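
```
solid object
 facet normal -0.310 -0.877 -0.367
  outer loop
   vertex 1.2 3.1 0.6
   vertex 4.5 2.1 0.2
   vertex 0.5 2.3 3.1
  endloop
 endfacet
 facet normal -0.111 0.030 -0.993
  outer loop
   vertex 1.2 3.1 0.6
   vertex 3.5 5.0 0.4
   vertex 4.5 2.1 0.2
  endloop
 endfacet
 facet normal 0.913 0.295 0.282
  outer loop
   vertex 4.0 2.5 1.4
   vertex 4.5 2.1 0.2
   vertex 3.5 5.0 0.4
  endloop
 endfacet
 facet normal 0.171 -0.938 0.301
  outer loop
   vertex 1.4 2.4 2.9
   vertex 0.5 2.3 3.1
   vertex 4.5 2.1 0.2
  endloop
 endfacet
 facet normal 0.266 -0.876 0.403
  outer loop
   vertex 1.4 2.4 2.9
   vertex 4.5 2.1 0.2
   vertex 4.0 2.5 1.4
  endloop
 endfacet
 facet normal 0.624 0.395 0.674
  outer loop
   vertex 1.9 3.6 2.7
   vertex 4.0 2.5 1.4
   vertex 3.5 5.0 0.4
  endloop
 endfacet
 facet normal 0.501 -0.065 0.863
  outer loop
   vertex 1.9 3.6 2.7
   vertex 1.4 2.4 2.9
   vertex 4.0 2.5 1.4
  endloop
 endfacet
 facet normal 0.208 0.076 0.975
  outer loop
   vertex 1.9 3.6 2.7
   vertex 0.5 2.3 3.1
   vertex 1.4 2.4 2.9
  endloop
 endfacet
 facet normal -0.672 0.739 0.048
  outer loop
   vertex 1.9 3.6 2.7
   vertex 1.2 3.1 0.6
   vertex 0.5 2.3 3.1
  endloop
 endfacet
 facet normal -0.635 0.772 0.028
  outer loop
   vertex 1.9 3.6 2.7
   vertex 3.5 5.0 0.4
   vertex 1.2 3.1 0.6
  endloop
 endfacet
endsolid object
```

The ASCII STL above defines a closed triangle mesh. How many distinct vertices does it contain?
7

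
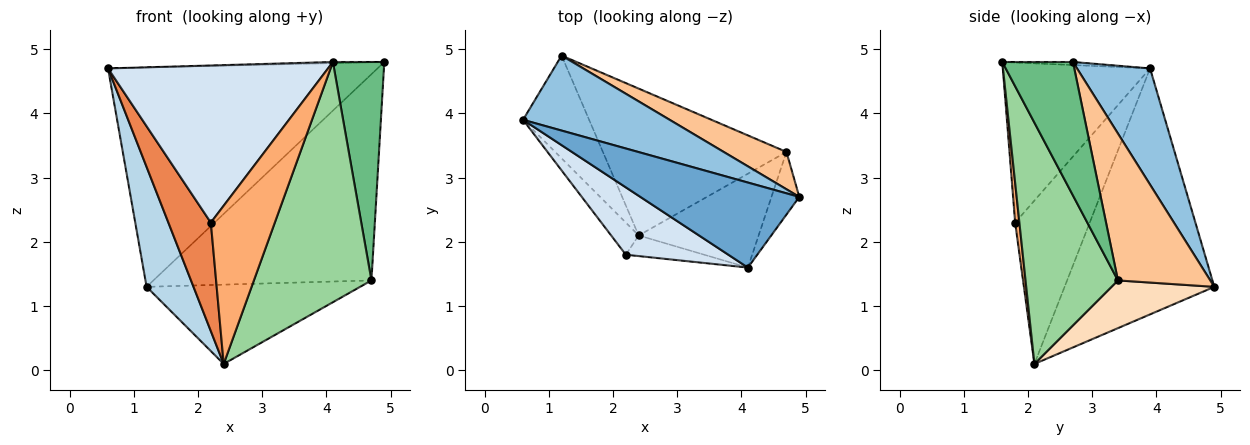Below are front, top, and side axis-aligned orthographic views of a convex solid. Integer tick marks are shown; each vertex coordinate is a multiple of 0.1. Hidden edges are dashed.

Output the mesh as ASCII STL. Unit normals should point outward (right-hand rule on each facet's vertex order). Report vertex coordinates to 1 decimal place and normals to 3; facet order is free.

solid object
 facet normal -0.019 0.014 1.000
  outer loop
   vertex 4.1 1.6 4.8
   vertex 4.9 2.7 4.8
   vertex 0.6 3.9 4.7
  endloop
 endfacet
 facet normal 0.248 0.917 0.313
  outer loop
   vertex 1.2 4.9 1.3
   vertex 0.6 3.9 4.7
   vertex 4.9 2.7 4.8
  endloop
 endfacet
 facet normal -0.924 -0.290 -0.248
  outer loop
   vertex 1.2 4.9 1.3
   vertex 2.4 2.1 0.1
   vertex 0.6 3.9 4.7
  endloop
 endfacet
 facet normal -0.524 -0.783 0.336
  outer loop
   vertex 2.2 1.8 2.3
   vertex 4.1 1.6 4.8
   vertex 0.6 3.9 4.7
  endloop
 endfacet
 facet normal -0.860 -0.490 -0.145
  outer loop
   vertex 2.2 1.8 2.3
   vertex 0.6 3.9 4.7
   vertex 2.4 2.1 0.1
  endloop
 endfacet
 facet normal 0.066 -0.989 -0.129
  outer loop
   vertex 2.2 1.8 2.3
   vertex 2.4 2.1 0.1
   vertex 4.1 1.6 4.8
  endloop
 endfacet
 facet normal 0.385 0.908 0.164
  outer loop
   vertex 4.7 3.4 1.4
   vertex 1.2 4.9 1.3
   vertex 4.9 2.7 4.8
  endloop
 endfacet
 facet normal 0.223 0.463 -0.858
  outer loop
   vertex 4.7 3.4 1.4
   vertex 2.4 2.1 0.1
   vertex 1.2 4.9 1.3
  endloop
 endfacet
 facet normal 0.797 -0.580 -0.166
  outer loop
   vertex 4.7 3.4 1.4
   vertex 4.9 2.7 4.8
   vertex 4.1 1.6 4.8
  endloop
 endfacet
 facet normal 0.591 -0.752 -0.294
  outer loop
   vertex 4.7 3.4 1.4
   vertex 4.1 1.6 4.8
   vertex 2.4 2.1 0.1
  endloop
 endfacet
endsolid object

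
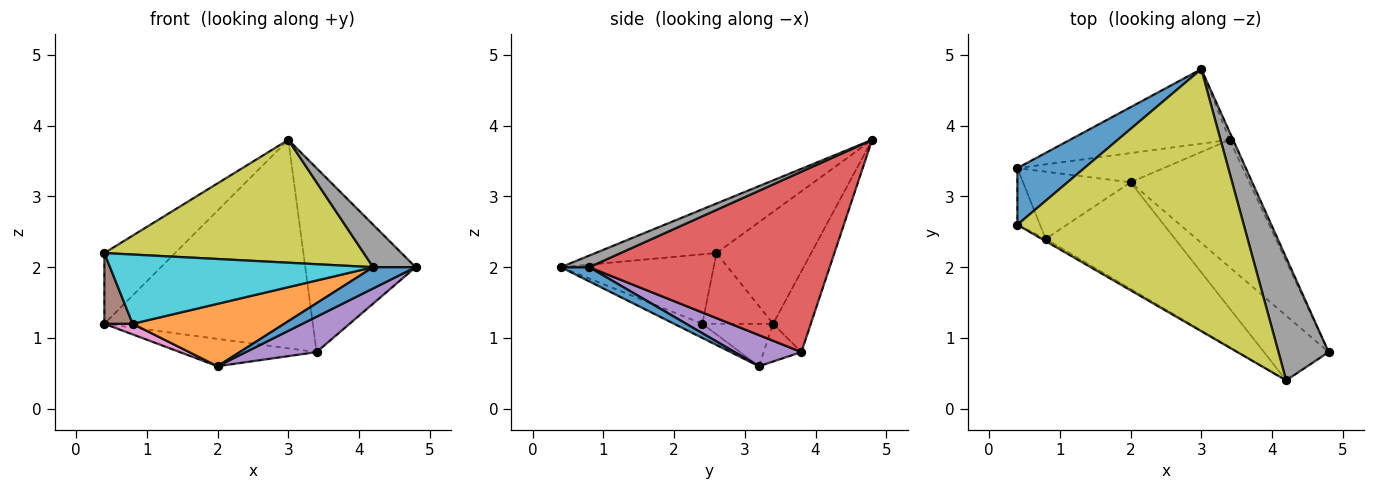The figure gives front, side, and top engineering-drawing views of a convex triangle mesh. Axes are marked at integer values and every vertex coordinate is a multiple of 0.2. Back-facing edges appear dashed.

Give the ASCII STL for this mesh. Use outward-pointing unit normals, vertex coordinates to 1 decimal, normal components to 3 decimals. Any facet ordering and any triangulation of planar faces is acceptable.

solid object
 facet normal -0.723 0.540 0.432
  outer loop
   vertex 0.4 2.6 2.2
   vertex 3.0 4.8 3.8
   vertex 0.4 3.4 1.2
  endloop
 endfacet
 facet normal -0.168 0.928 -0.332
  outer loop
   vertex 3.4 3.8 0.8
   vertex 0.4 3.4 1.2
   vertex 3.0 4.8 3.8
  endloop
 endfacet
 facet normal -0.185 0.671 -0.718
  outer loop
   vertex 3.4 3.8 0.8
   vertex 2.0 3.2 0.6
   vertex 0.4 3.4 1.2
  endloop
 endfacet
 facet normal 0.909 0.417 -0.018
  outer loop
   vertex 3.4 3.8 0.8
   vertex 3.0 4.8 3.8
   vertex 4.8 0.8 2.0
  endloop
 endfacet
 facet normal 0.245 -0.260 -0.934
  outer loop
   vertex 3.4 3.8 0.8
   vertex 4.8 0.8 2.0
   vertex 2.0 3.2 0.6
  endloop
 endfacet
 facet normal -0.890 -0.356 -0.285
  outer loop
   vertex 0.8 2.4 1.2
   vertex 0.4 2.6 2.2
   vertex 0.4 3.4 1.2
  endloop
 endfacet
 facet normal -0.363 -0.145 -0.920
  outer loop
   vertex 0.8 2.4 1.2
   vertex 0.4 3.4 1.2
   vertex 2.0 3.2 0.6
  endloop
 endfacet
 facet normal 0.213 -0.320 0.923
  outer loop
   vertex 4.2 0.4 2.0
   vertex 4.8 0.8 2.0
   vertex 3.0 4.8 3.8
  endloop
 endfacet
 facet normal -0.194 -0.416 0.888
  outer loop
   vertex 4.2 0.4 2.0
   vertex 3.0 4.8 3.8
   vertex 0.4 2.6 2.2
  endloop
 endfacet
 facet normal -0.502 -0.864 -0.028
  outer loop
   vertex 4.2 0.4 2.0
   vertex 0.4 2.6 2.2
   vertex 0.8 2.4 1.2
  endloop
 endfacet
 facet normal 0.203 -0.305 -0.930
  outer loop
   vertex 4.2 0.4 2.0
   vertex 2.0 3.2 0.6
   vertex 4.8 0.8 2.0
  endloop
 endfacet
 facet normal -0.094 -0.503 -0.859
  outer loop
   vertex 4.2 0.4 2.0
   vertex 0.8 2.4 1.2
   vertex 2.0 3.2 0.6
  endloop
 endfacet
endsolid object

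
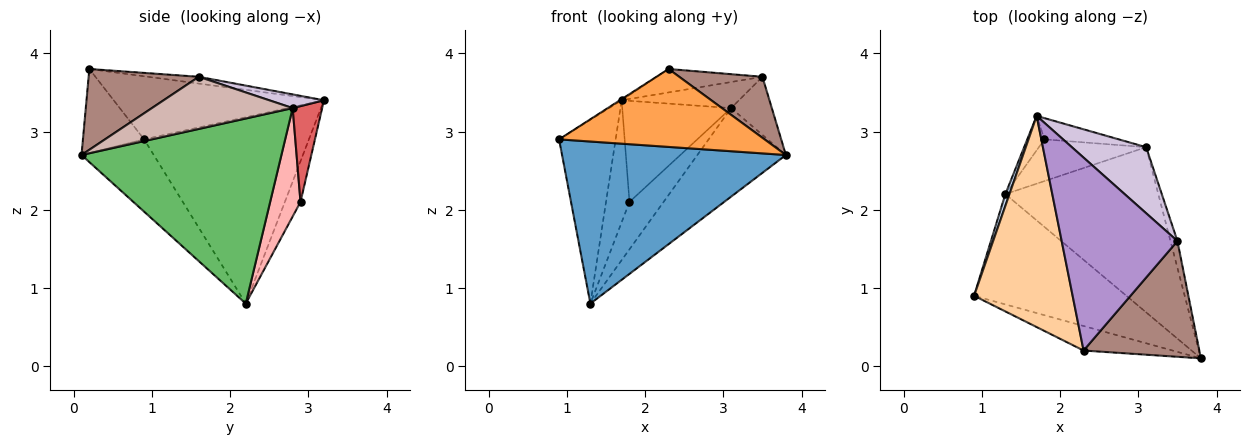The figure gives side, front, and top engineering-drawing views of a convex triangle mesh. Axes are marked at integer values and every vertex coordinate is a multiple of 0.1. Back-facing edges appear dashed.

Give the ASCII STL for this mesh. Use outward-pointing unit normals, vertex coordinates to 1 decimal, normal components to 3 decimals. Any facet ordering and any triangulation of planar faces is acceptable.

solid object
 facet normal -0.258 -0.799 -0.544
  outer loop
   vertex 1.3 2.2 0.8
   vertex 3.8 0.1 2.7
   vertex 0.9 0.9 2.9
  endloop
 endfacet
 facet normal -0.946 0.324 0.021
  outer loop
   vertex 1.3 2.2 0.8
   vertex 0.9 0.9 2.9
   vertex 1.7 3.2 3.4
  endloop
 endfacet
 facet normal -0.273 -0.918 -0.289
  outer loop
   vertex 2.3 0.2 3.8
   vertex 0.9 0.9 2.9
   vertex 3.8 0.1 2.7
  endloop
 endfacet
 facet normal -0.539 0.004 0.842
  outer loop
   vertex 2.3 0.2 3.8
   vertex 1.7 3.2 3.4
   vertex 0.9 0.9 2.9
  endloop
 endfacet
 facet normal 0.730 0.323 -0.603
  outer loop
   vertex 3.1 2.8 3.3
   vertex 3.8 0.1 2.7
   vertex 1.3 2.2 0.8
  endloop
 endfacet
 facet normal -0.540 0.810 -0.228
  outer loop
   vertex 1.8 2.9 2.1
   vertex 1.3 2.2 0.8
   vertex 1.7 3.2 3.4
  endloop
 endfacet
 facet normal 0.256 0.946 -0.199
  outer loop
   vertex 1.8 2.9 2.1
   vertex 1.7 3.2 3.4
   vertex 3.1 2.8 3.3
  endloop
 endfacet
 facet normal 0.555 0.624 -0.550
  outer loop
   vertex 1.8 2.9 2.1
   vertex 3.1 2.8 3.3
   vertex 1.3 2.2 0.8
  endloop
 endfacet
 facet normal -0.058 0.121 0.991
  outer loop
   vertex 3.5 1.6 3.7
   vertex 1.7 3.2 3.4
   vertex 2.3 0.2 3.8
  endloop
 endfacet
 facet normal 0.169 0.362 0.917
  outer loop
   vertex 3.5 1.6 3.7
   vertex 3.1 2.8 3.3
   vertex 1.7 3.2 3.4
  endloop
 endfacet
 facet normal 0.526 -0.397 0.753
  outer loop
   vertex 3.5 1.6 3.7
   vertex 2.3 0.2 3.8
   vertex 3.8 0.1 2.7
  endloop
 endfacet
 facet normal 0.953 0.275 -0.127
  outer loop
   vertex 3.5 1.6 3.7
   vertex 3.8 0.1 2.7
   vertex 3.1 2.8 3.3
  endloop
 endfacet
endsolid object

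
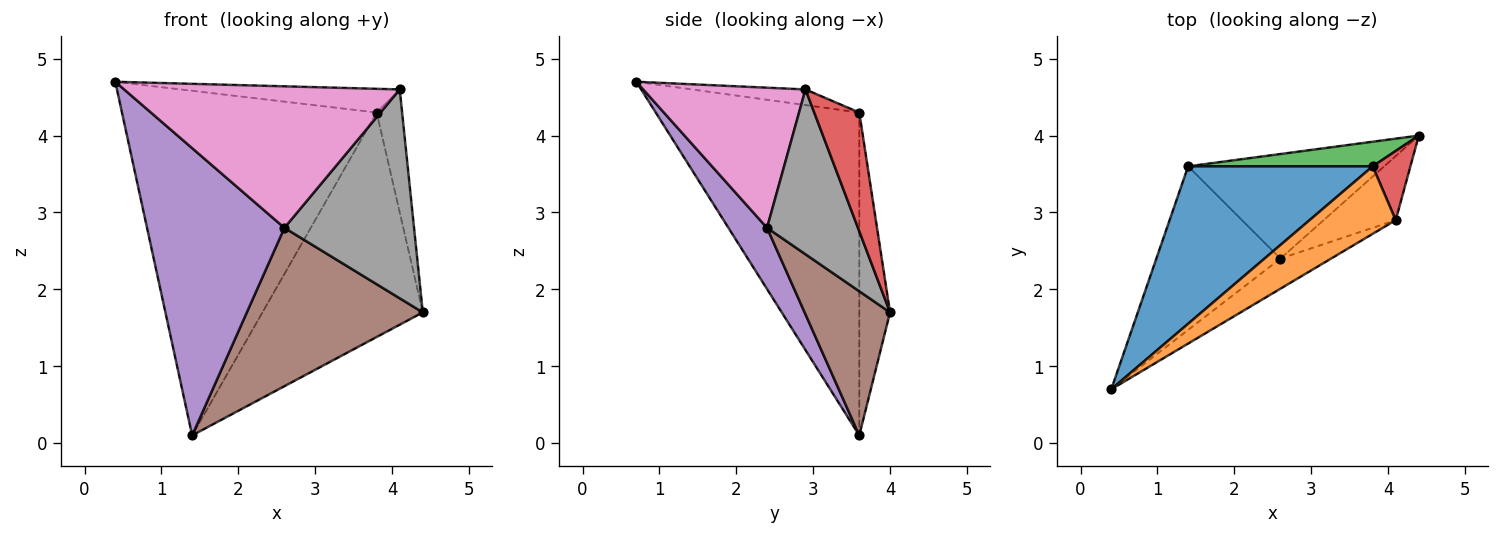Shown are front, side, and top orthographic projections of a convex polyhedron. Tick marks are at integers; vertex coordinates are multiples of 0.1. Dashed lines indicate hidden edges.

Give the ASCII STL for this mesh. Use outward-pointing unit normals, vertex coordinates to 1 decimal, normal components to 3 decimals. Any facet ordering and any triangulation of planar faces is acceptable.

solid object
 facet normal -0.588 0.736 0.336
  outer loop
   vertex 3.8 3.6 4.3
   vertex 1.4 3.6 0.1
   vertex 0.4 0.7 4.7
  endloop
 endfacet
 facet normal -0.169 0.326 0.930
  outer loop
   vertex 3.8 3.6 4.3
   vertex 0.4 0.7 4.7
   vertex 4.1 2.9 4.6
  endloop
 endfacet
 facet normal -0.187 0.976 0.107
  outer loop
   vertex 3.8 3.6 4.3
   vertex 4.4 4.0 1.7
   vertex 1.4 3.6 0.1
  endloop
 endfacet
 facet normal 0.839 0.474 0.267
  outer loop
   vertex 3.8 3.6 4.3
   vertex 4.1 2.9 4.6
   vertex 4.4 4.0 1.7
  endloop
 endfacet
 facet normal 0.237 -0.844 -0.481
  outer loop
   vertex 2.6 2.4 2.8
   vertex 0.4 0.7 4.7
   vertex 1.4 3.6 0.1
  endloop
 endfacet
 facet normal 0.375 -0.773 -0.511
  outer loop
   vertex 2.6 2.4 2.8
   vertex 1.4 3.6 0.1
   vertex 4.4 4.0 1.7
  endloop
 endfacet
 facet normal 0.499 -0.848 -0.180
  outer loop
   vertex 2.6 2.4 2.8
   vertex 4.1 2.9 4.6
   vertex 0.4 0.7 4.7
  endloop
 endfacet
 facet normal 0.557 -0.794 -0.244
  outer loop
   vertex 2.6 2.4 2.8
   vertex 4.4 4.0 1.7
   vertex 4.1 2.9 4.6
  endloop
 endfacet
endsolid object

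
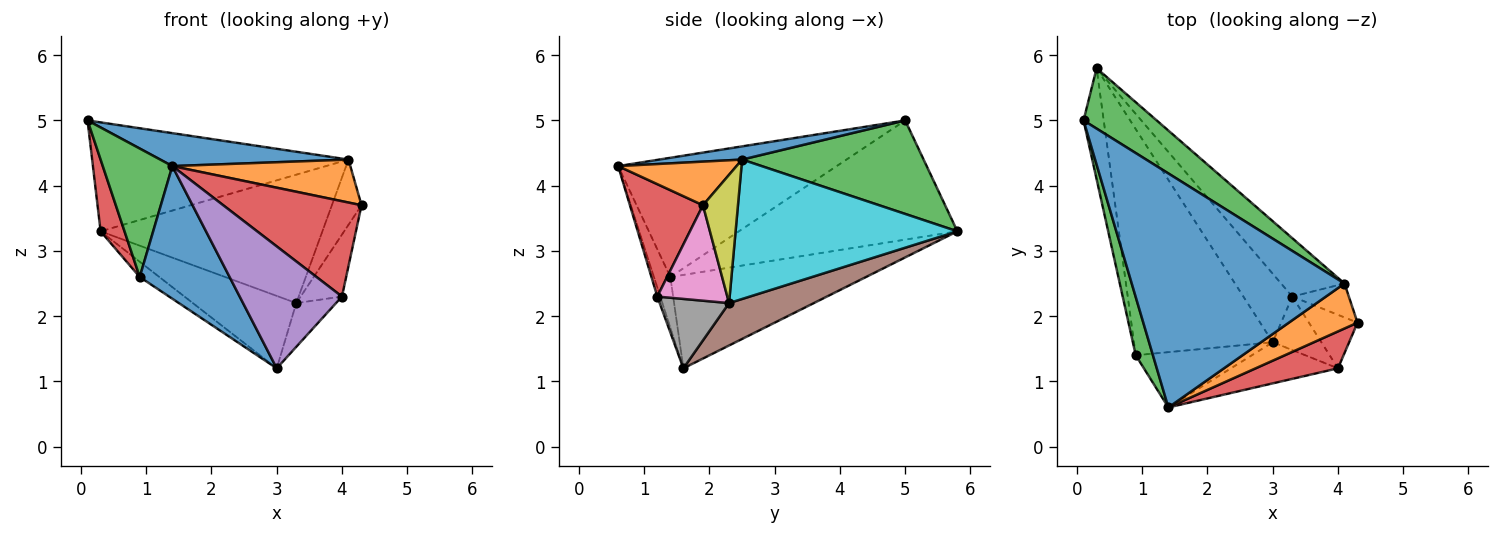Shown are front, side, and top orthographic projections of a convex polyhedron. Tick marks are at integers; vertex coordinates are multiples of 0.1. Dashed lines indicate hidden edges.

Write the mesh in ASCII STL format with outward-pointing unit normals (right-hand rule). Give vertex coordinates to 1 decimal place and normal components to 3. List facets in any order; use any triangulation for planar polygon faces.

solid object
 facet normal 0.061 -0.139 0.988
  outer loop
   vertex 4.1 2.5 4.4
   vertex 0.1 5.0 5.0
   vertex 1.4 0.6 4.3
  endloop
 endfacet
 facet normal 0.417 -0.628 0.657
  outer loop
   vertex 4.1 2.5 4.4
   vertex 1.4 0.6 4.3
   vertex 4.3 1.9 3.7
  endloop
 endfacet
 facet normal 0.527 0.744 0.412
  outer loop
   vertex 4.1 2.5 4.4
   vertex 0.3 5.8 3.3
   vertex 0.1 5.0 5.0
  endloop
 endfacet
 facet normal 0.442 -0.837 0.324
  outer loop
   vertex 4.0 1.2 2.3
   vertex 4.3 1.9 3.7
   vertex 1.4 0.6 4.3
  endloop
 endfacet
 facet normal -0.027 -0.947 -0.320
  outer loop
   vertex 4.0 1.2 2.3
   vertex 1.4 0.6 4.3
   vertex 3.0 1.6 1.2
  endloop
 endfacet
 facet normal 0.512 0.624 -0.590
  outer loop
   vertex 3.3 2.3 2.2
   vertex 3.0 1.6 1.2
   vertex 0.3 5.8 3.3
  endloop
 endfacet
 facet normal 0.789 0.465 -0.402
  outer loop
   vertex 3.3 2.3 2.2
   vertex 4.3 1.9 3.7
   vertex 4.0 1.2 2.3
  endloop
 endfacet
 facet normal 0.741 0.425 -0.520
  outer loop
   vertex 3.3 2.3 2.2
   vertex 4.0 1.2 2.3
   vertex 3.0 1.6 1.2
  endloop
 endfacet
 facet normal 0.723 0.613 -0.319
  outer loop
   vertex 3.3 2.3 2.2
   vertex 4.1 2.5 4.4
   vertex 4.3 1.9 3.7
  endloop
 endfacet
 facet normal 0.673 0.673 -0.306
  outer loop
   vertex 3.3 2.3 2.2
   vertex 0.3 5.8 3.3
   vertex 4.1 2.5 4.4
  endloop
 endfacet
 facet normal -0.166 -0.910 -0.379
  outer loop
   vertex 0.9 1.4 2.6
   vertex 3.0 1.6 1.2
   vertex 1.4 0.6 4.3
  endloop
 endfacet
 facet normal -0.558 0.056 -0.828
  outer loop
   vertex 0.9 1.4 2.6
   vertex 0.3 5.8 3.3
   vertex 3.0 1.6 1.2
  endloop
 endfacet
 facet normal -0.944 -0.301 0.136
  outer loop
   vertex 0.9 1.4 2.6
   vertex 1.4 0.6 4.3
   vertex 0.1 5.0 5.0
  endloop
 endfacet
 facet normal -0.980 -0.107 -0.166
  outer loop
   vertex 0.9 1.4 2.6
   vertex 0.1 5.0 5.0
   vertex 0.3 5.8 3.3
  endloop
 endfacet
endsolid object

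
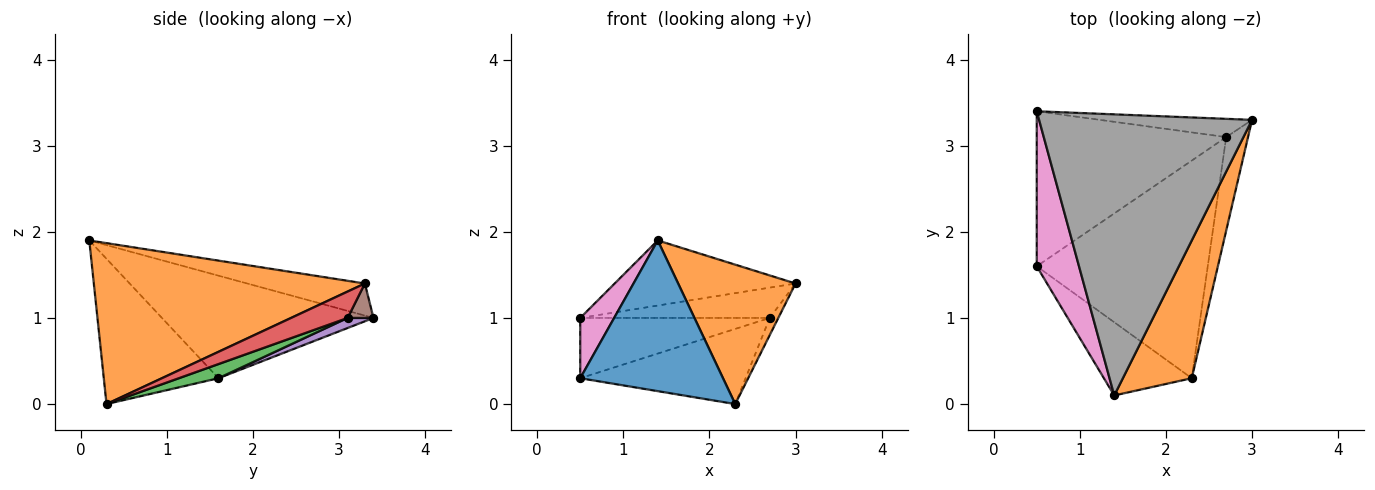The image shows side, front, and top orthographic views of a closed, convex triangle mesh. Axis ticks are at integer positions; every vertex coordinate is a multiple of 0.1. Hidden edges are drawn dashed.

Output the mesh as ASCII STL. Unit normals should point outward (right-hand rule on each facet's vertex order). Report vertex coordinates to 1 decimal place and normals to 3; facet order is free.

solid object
 facet normal -0.586 -0.729 -0.354
  outer loop
   vertex 1.4 0.1 1.9
   vertex 0.5 1.6 0.3
   vertex 2.3 0.3 0.0
  endloop
 endfacet
 facet normal 0.854 -0.370 0.366
  outer loop
   vertex 1.4 0.1 1.9
   vertex 2.3 0.3 0.0
   vertex 3.0 3.3 1.4
  endloop
 endfacet
 facet normal 0.078 0.325 -0.942
  outer loop
   vertex 2.7 3.1 1.0
   vertex 2.3 0.3 0.0
   vertex 0.5 1.6 0.3
  endloop
 endfacet
 facet normal 0.766 0.117 -0.633
  outer loop
   vertex 2.7 3.1 1.0
   vertex 3.0 3.3 1.4
   vertex 2.3 0.3 0.0
  endloop
 endfacet
 facet normal 0.049 0.362 -0.931
  outer loop
   vertex 0.5 3.4 1.0
   vertex 2.7 3.1 1.0
   vertex 0.5 1.6 0.3
  endloop
 endfacet
 facet normal 0.116 0.851 -0.512
  outer loop
   vertex 0.5 3.4 1.0
   vertex 3.0 3.3 1.4
   vertex 2.7 3.1 1.0
  endloop
 endfacet
 facet normal -0.915 -0.147 0.377
  outer loop
   vertex 0.5 3.4 1.0
   vertex 0.5 1.6 0.3
   vertex 1.4 0.1 1.9
  endloop
 endfacet
 facet normal -0.145 0.223 0.964
  outer loop
   vertex 0.5 3.4 1.0
   vertex 1.4 0.1 1.9
   vertex 3.0 3.3 1.4
  endloop
 endfacet
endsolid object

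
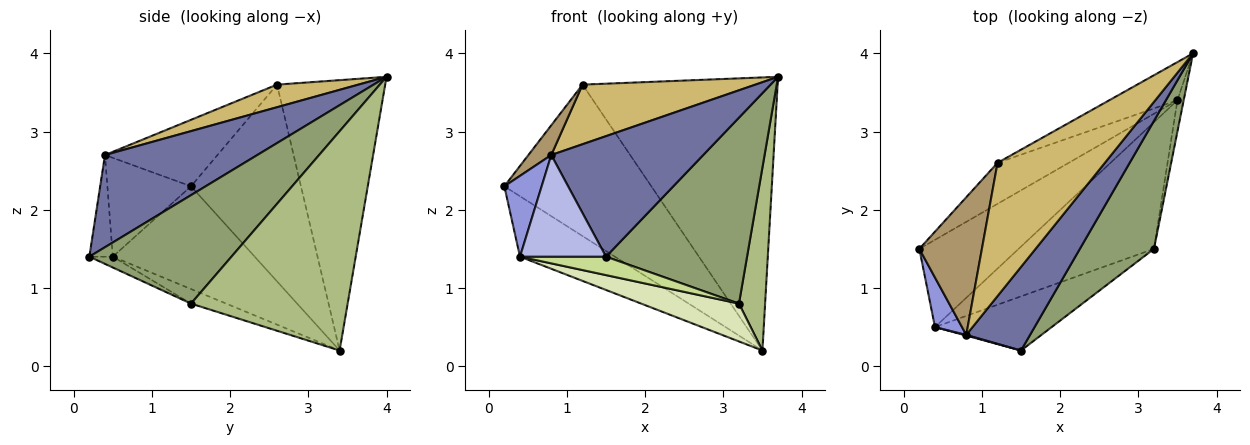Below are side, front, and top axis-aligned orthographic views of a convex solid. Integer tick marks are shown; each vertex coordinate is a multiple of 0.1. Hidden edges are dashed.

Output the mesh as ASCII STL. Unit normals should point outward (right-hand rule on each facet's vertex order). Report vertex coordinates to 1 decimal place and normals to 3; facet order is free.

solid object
 facet normal 0.636 -0.634 0.440
  outer loop
   vertex 0.8 0.4 2.7
   vertex 1.5 0.2 1.4
   vertex 3.7 4.0 3.7
  endloop
 endfacet
 facet normal -0.648 0.434 -0.626
  outer loop
   vertex 0.4 0.5 1.4
   vertex 0.2 1.5 2.3
   vertex 3.5 3.4 0.2
  endloop
 endfacet
 facet normal -0.886 -0.395 0.242
  outer loop
   vertex 0.4 0.5 1.4
   vertex 0.8 0.4 2.7
   vertex 0.2 1.5 2.3
  endloop
 endfacet
 facet normal -0.263 -0.965 0.007
  outer loop
   vertex 0.4 0.5 1.4
   vertex 1.5 0.2 1.4
   vertex 0.8 0.4 2.7
  endloop
 endfacet
 facet normal 0.639 -0.634 0.436
  outer loop
   vertex 3.2 1.5 0.8
   vertex 3.7 4.0 3.7
   vertex 1.5 0.2 1.4
  endloop
 endfacet
 facet normal 0.986 -0.165 -0.028
  outer loop
   vertex 3.2 1.5 0.8
   vertex 3.5 3.4 0.2
   vertex 3.7 4.0 3.7
  endloop
 endfacet
 facet normal -0.088 -0.321 -0.943
  outer loop
   vertex 3.2 1.5 0.8
   vertex 1.5 0.2 1.4
   vertex 0.4 0.5 1.4
  endloop
 endfacet
 facet normal -0.103 -0.285 -0.953
  outer loop
   vertex 3.2 1.5 0.8
   vertex 0.4 0.5 1.4
   vertex 3.5 3.4 0.2
  endloop
 endfacet
 facet normal -0.720 -0.146 0.678
  outer loop
   vertex 1.2 2.6 3.6
   vertex 0.2 1.5 2.3
   vertex 0.8 0.4 2.7
  endloop
 endfacet
 facet normal 0.189 -0.401 0.896
  outer loop
   vertex 1.2 2.6 3.6
   vertex 0.8 0.4 2.7
   vertex 3.7 4.0 3.7
  endloop
 endfacet
 facet normal -0.585 0.783 -0.212
  outer loop
   vertex 1.2 2.6 3.6
   vertex 3.5 3.4 0.2
   vertex 0.2 1.5 2.3
  endloop
 endfacet
 facet normal -0.481 0.868 -0.121
  outer loop
   vertex 1.2 2.6 3.6
   vertex 3.7 4.0 3.7
   vertex 3.5 3.4 0.2
  endloop
 endfacet
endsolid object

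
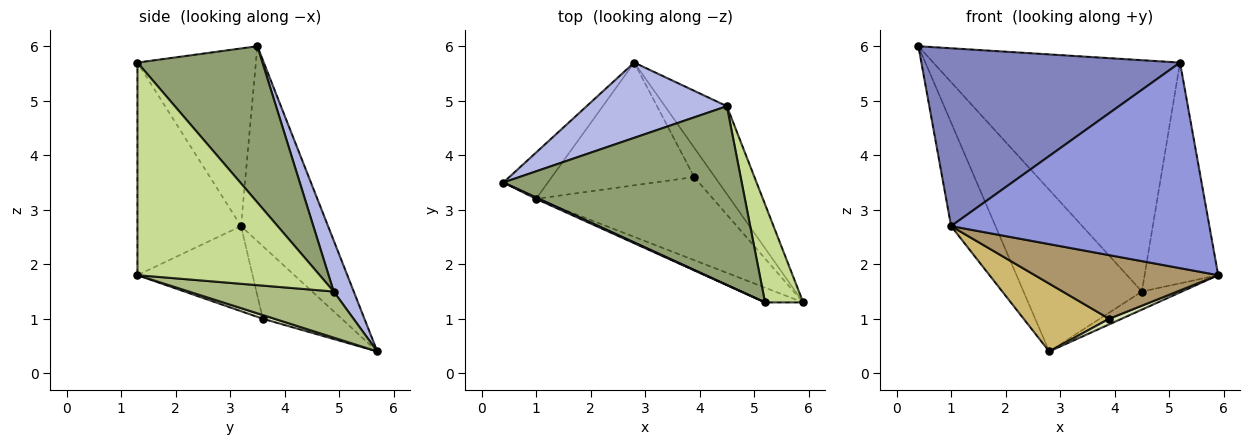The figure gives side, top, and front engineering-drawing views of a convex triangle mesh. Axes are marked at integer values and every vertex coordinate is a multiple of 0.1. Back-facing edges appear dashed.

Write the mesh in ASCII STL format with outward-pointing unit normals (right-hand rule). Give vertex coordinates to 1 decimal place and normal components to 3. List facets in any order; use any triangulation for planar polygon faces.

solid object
 facet normal -0.873 0.445 -0.199
  outer loop
   vertex 1.0 3.2 2.7
   vertex 0.4 3.5 6.0
   vertex 2.8 5.7 0.4
  endloop
 endfacet
 facet normal -0.416 -0.909 0.007
  outer loop
   vertex 1.0 3.2 2.7
   vertex 5.2 1.3 5.7
   vertex 0.4 3.5 6.0
  endloop
 endfacet
 facet normal -0.371 -0.926 -0.067
  outer loop
   vertex 1.0 3.2 2.7
   vertex 5.9 1.3 1.8
   vertex 5.2 1.3 5.7
  endloop
 endfacet
 facet normal 0.152 0.896 0.417
  outer loop
   vertex 4.5 4.9 1.5
   vertex 2.8 5.7 0.4
   vertex 0.4 3.5 6.0
  endloop
 endfacet
 facet normal 0.372 0.734 0.568
  outer loop
   vertex 4.5 4.9 1.5
   vertex 0.4 3.5 6.0
   vertex 5.2 1.3 5.7
  endloop
 endfacet
 facet normal 0.589 0.163 -0.792
  outer loop
   vertex 4.5 4.9 1.5
   vertex 5.9 1.3 1.8
   vertex 2.8 5.7 0.4
  endloop
 endfacet
 facet normal 0.915 0.369 0.164
  outer loop
   vertex 4.5 4.9 1.5
   vertex 5.2 1.3 5.7
   vertex 5.9 1.3 1.8
  endloop
 endfacet
 facet normal 0.174 -0.185 -0.967
  outer loop
   vertex 3.9 3.6 1.0
   vertex 2.8 5.7 0.4
   vertex 5.9 1.3 1.8
  endloop
 endfacet
 facet normal -0.357 -0.568 -0.742
  outer loop
   vertex 3.9 3.6 1.0
   vertex 5.9 1.3 1.8
   vertex 1.0 3.2 2.7
  endloop
 endfacet
 facet normal -0.408 -0.442 -0.799
  outer loop
   vertex 3.9 3.6 1.0
   vertex 1.0 3.2 2.7
   vertex 2.8 5.7 0.4
  endloop
 endfacet
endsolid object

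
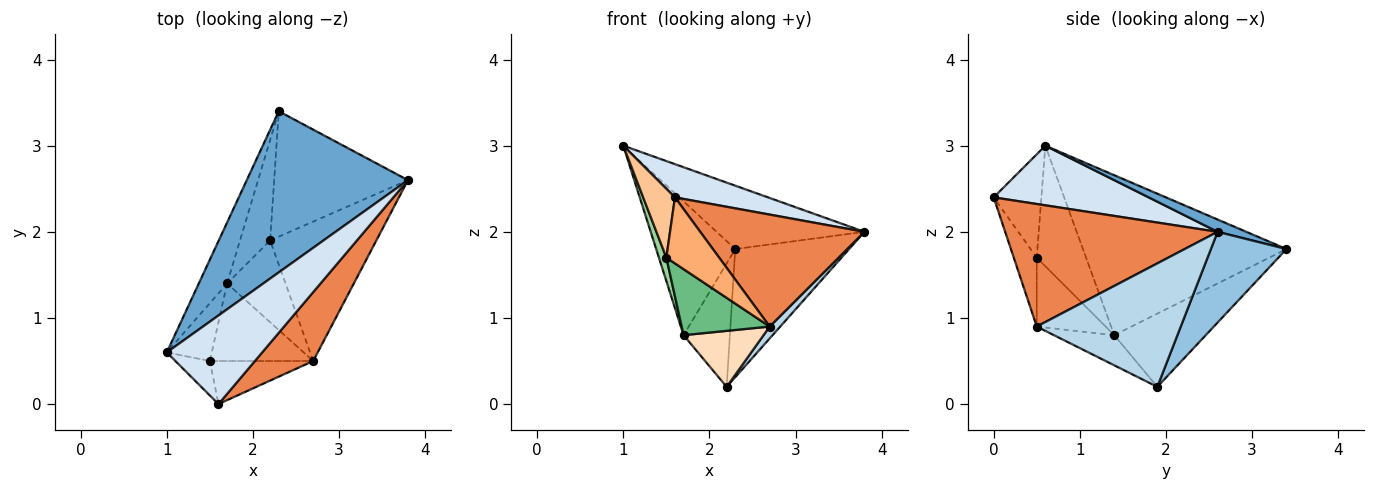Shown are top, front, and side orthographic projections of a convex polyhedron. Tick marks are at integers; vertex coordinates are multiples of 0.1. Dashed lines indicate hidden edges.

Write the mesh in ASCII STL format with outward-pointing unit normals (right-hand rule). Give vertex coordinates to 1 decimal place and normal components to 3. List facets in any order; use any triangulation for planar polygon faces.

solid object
 facet normal 0.071 0.365 0.928
  outer loop
   vertex 2.3 3.4 1.8
   vertex 1.0 0.6 3.0
   vertex 3.8 2.6 2.0
  endloop
 endfacet
 facet normal 0.429 0.646 -0.632
  outer loop
   vertex 2.2 1.9 0.2
   vertex 2.3 3.4 1.8
   vertex 3.8 2.6 2.0
  endloop
 endfacet
 facet normal 0.757 -0.055 -0.651
  outer loop
   vertex 2.7 0.5 0.9
   vertex 2.2 1.9 0.2
   vertex 3.8 2.6 2.0
  endloop
 endfacet
 facet normal 0.505 -0.303 0.808
  outer loop
   vertex 1.6 0.0 2.4
   vertex 3.8 2.6 2.0
   vertex 1.0 0.6 3.0
  endloop
 endfacet
 facet normal 0.740 -0.572 0.352
  outer loop
   vertex 1.6 0.0 2.4
   vertex 2.7 0.5 0.9
   vertex 3.8 2.6 2.0
  endloop
 endfacet
 facet normal -0.342 -0.787 -0.513
  outer loop
   vertex 1.5 0.5 1.7
   vertex 2.7 0.5 0.9
   vertex 1.6 0.0 2.4
  endloop
 endfacet
 facet normal -0.802 -0.535 -0.267
  outer loop
   vertex 1.5 0.5 1.7
   vertex 1.6 0.0 2.4
   vertex 1.0 0.6 3.0
  endloop
 endfacet
 facet normal -0.392 -0.520 -0.759
  outer loop
   vertex 1.7 1.4 0.8
   vertex 2.2 1.9 0.2
   vertex 2.7 0.5 0.9
  endloop
 endfacet
 facet normal -0.453 -0.578 -0.679
  outer loop
   vertex 1.7 1.4 0.8
   vertex 2.7 0.5 0.9
   vertex 1.5 0.5 1.7
  endloop
 endfacet
 facet normal -0.928 -0.140 -0.346
  outer loop
   vertex 1.7 1.4 0.8
   vertex 1.5 0.5 1.7
   vertex 1.0 0.6 3.0
  endloop
 endfacet
 facet normal -0.920 0.357 -0.163
  outer loop
   vertex 1.7 1.4 0.8
   vertex 1.0 0.6 3.0
   vertex 2.3 3.4 1.8
  endloop
 endfacet
 facet normal -0.838 0.424 -0.345
  outer loop
   vertex 1.7 1.4 0.8
   vertex 2.3 3.4 1.8
   vertex 2.2 1.9 0.2
  endloop
 endfacet
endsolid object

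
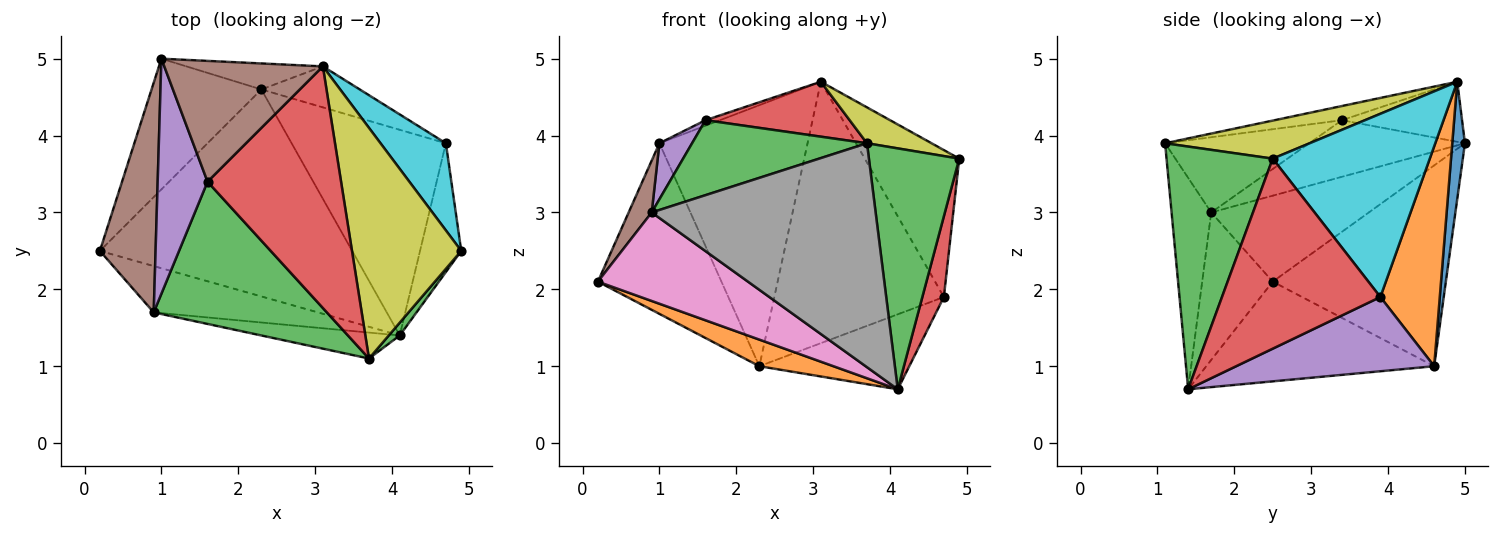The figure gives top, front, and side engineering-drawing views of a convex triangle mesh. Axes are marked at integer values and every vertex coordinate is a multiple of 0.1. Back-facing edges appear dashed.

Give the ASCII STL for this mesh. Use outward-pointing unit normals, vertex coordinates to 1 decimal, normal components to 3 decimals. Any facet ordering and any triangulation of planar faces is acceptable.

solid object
 facet normal -0.744 0.531 -0.407
  outer loop
   vertex 2.3 4.6 1.0
   vertex 0.2 2.5 2.1
   vertex 1.0 5.0 3.9
  endloop
 endfacet
 facet normal -0.365 -0.119 -0.923
  outer loop
   vertex 2.3 4.6 1.0
   vertex 4.1 1.4 0.7
   vertex 0.2 2.5 2.1
  endloop
 endfacet
 facet normal 0.761 -0.648 0.034
  outer loop
   vertex 3.7 1.1 3.9
   vertex 4.1 1.4 0.7
   vertex 4.9 2.5 3.7
  endloop
 endfacet
 facet normal 0.969 -0.132 -0.210
  outer loop
   vertex 4.7 3.9 1.9
   vertex 4.9 2.5 3.7
   vertex 4.1 1.4 0.7
  endloop
 endfacet
 facet normal 0.412 0.312 -0.856
  outer loop
   vertex 4.7 3.9 1.9
   vertex 4.1 1.4 0.7
   vertex 2.3 4.6 1.0
  endloop
 endfacet
 facet normal -0.833 -0.122 0.540
  outer loop
   vertex 0.9 1.7 3.0
   vertex 1.0 5.0 3.9
   vertex 0.2 2.5 2.1
  endloop
 endfacet
 facet normal -0.384 -0.818 -0.428
  outer loop
   vertex 0.9 1.7 3.0
   vertex 0.2 2.5 2.1
   vertex 4.1 1.4 0.7
  endloop
 endfacet
 facet normal -0.173 -0.978 -0.113
  outer loop
   vertex 0.9 1.7 3.0
   vertex 4.1 1.4 0.7
   vertex 3.7 1.1 3.9
  endloop
 endfacet
 facet normal 0.325 -0.145 0.934
  outer loop
   vertex 3.1 4.9 4.7
   vertex 3.7 1.1 3.9
   vertex 4.9 2.5 3.7
  endloop
 endfacet
 facet normal 0.820 0.493 0.292
  outer loop
   vertex 3.1 4.9 4.7
   vertex 4.9 2.5 3.7
   vertex 4.7 3.9 1.9
  endloop
 endfacet
 facet normal 0.085 0.991 -0.099
  outer loop
   vertex 3.1 4.9 4.7
   vertex 2.3 4.6 1.0
   vertex 1.0 5.0 3.9
  endloop
 endfacet
 facet normal 0.327 0.934 -0.146
  outer loop
   vertex 3.1 4.9 4.7
   vertex 4.7 3.9 1.9
   vertex 2.3 4.6 1.0
  endloop
 endfacet
 facet normal -0.359 -0.435 0.826
  outer loop
   vertex 1.6 3.4 4.2
   vertex 0.9 1.7 3.0
   vertex 3.7 1.1 3.9
  endloop
 endfacet
 facet normal -0.103 -0.220 0.970
  outer loop
   vertex 1.6 3.4 4.2
   vertex 3.7 1.1 3.9
   vertex 3.1 4.9 4.7
  endloop
 endfacet
 facet normal -0.741 -0.156 0.653
  outer loop
   vertex 1.6 3.4 4.2
   vertex 1.0 5.0 3.9
   vertex 0.9 1.7 3.0
  endloop
 endfacet
 facet normal -0.354 0.042 0.934
  outer loop
   vertex 1.6 3.4 4.2
   vertex 3.1 4.9 4.7
   vertex 1.0 5.0 3.9
  endloop
 endfacet
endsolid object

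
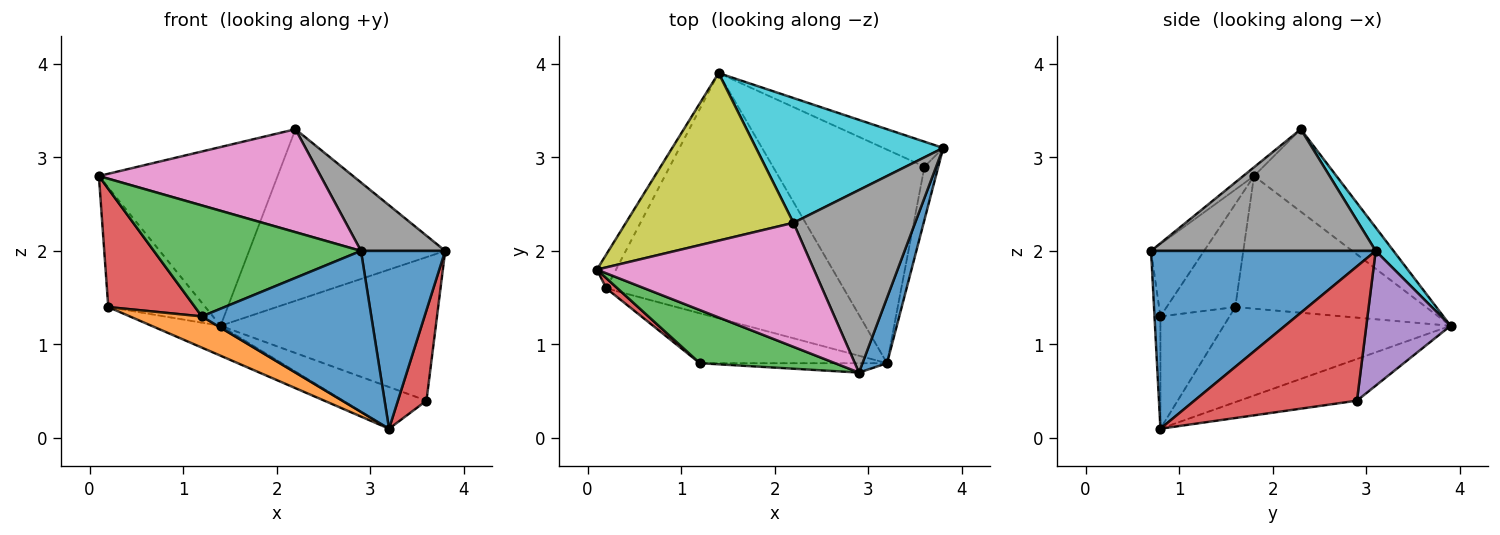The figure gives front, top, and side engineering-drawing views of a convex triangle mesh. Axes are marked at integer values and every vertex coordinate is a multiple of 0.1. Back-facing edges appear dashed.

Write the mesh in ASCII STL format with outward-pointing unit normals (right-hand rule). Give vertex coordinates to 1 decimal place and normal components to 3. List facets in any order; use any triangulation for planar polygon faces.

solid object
 facet normal 0.929 -0.348 0.128
  outer loop
   vertex 2.9 0.7 2.0
   vertex 3.2 0.8 0.1
   vertex 3.8 3.1 2.0
  endloop
 endfacet
 facet normal -0.884 0.450 -0.127
  outer loop
   vertex 0.2 1.6 1.4
   vertex 0.1 1.8 2.8
   vertex 1.4 3.9 1.2
  endloop
 endfacet
 facet normal -0.370 0.113 -0.922
  outer loop
   vertex 0.2 1.6 1.4
   vertex 1.4 3.9 1.2
   vertex 3.2 0.8 0.1
  endloop
 endfacet
 facet normal 0.980 -0.172 -0.101
  outer loop
   vertex 3.6 2.9 0.4
   vertex 3.8 3.1 2.0
   vertex 3.2 0.8 0.1
  endloop
 endfacet
 facet normal 0.360 0.919 -0.160
  outer loop
   vertex 3.6 2.9 0.4
   vertex 1.4 3.9 1.2
   vertex 3.8 3.1 2.0
  endloop
 endfacet
 facet normal -0.260 0.185 -0.948
  outer loop
   vertex 3.6 2.9 0.4
   vertex 3.2 0.8 0.1
   vertex 1.4 3.9 1.2
  endloop
 endfacet
 facet normal -0.031 -0.638 0.769
  outer loop
   vertex 2.2 2.3 3.3
   vertex 0.1 1.8 2.8
   vertex 2.9 0.7 2.0
  endloop
 endfacet
 facet normal 0.683 -0.256 0.683
  outer loop
   vertex 2.2 2.3 3.3
   vertex 2.9 0.7 2.0
   vertex 3.8 3.1 2.0
  endloop
 endfacet
 facet normal -0.319 0.691 0.648
  outer loop
   vertex 2.2 2.3 3.3
   vertex 1.4 3.9 1.2
   vertex 0.1 1.8 2.8
  endloop
 endfacet
 facet normal 0.073 0.807 0.587
  outer loop
   vertex 2.2 2.3 3.3
   vertex 3.8 3.1 2.0
   vertex 1.4 3.9 1.2
  endloop
 endfacet
 facet normal -0.035 -0.998 -0.058
  outer loop
   vertex 1.2 0.8 1.3
   vertex 3.2 0.8 0.1
   vertex 2.9 0.7 2.0
  endloop
 endfacet
 facet normal -0.453 -0.472 -0.756
  outer loop
   vertex 1.2 0.8 1.3
   vertex 0.2 1.6 1.4
   vertex 3.2 0.8 0.1
  endloop
 endfacet
 facet normal -0.225 -0.879 0.421
  outer loop
   vertex 1.2 0.8 1.3
   vertex 2.9 0.7 2.0
   vertex 0.1 1.8 2.8
  endloop
 endfacet
 facet normal -0.619 -0.782 0.068
  outer loop
   vertex 1.2 0.8 1.3
   vertex 0.1 1.8 2.8
   vertex 0.2 1.6 1.4
  endloop
 endfacet
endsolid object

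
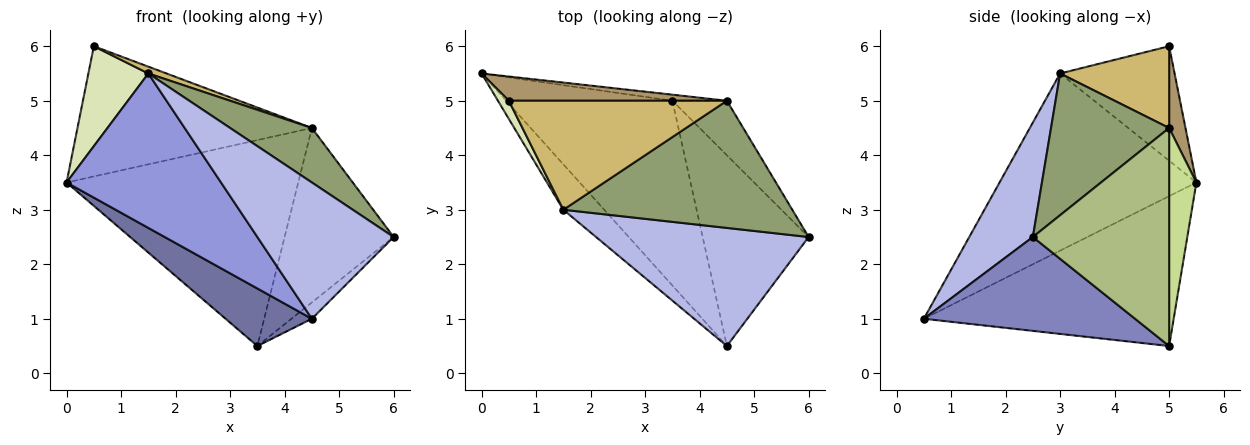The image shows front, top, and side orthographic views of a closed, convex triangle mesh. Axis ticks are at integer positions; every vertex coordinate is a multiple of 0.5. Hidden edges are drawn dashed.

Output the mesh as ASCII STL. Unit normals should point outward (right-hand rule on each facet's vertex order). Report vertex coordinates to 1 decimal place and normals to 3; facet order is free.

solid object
 facet normal -0.652 -0.225 -0.724
  outer loop
   vertex 3.5 5.0 0.5
   vertex 4.5 0.5 1.0
   vertex 0.0 5.5 3.5
  endloop
 endfacet
 facet normal 0.662 0.064 -0.747
  outer loop
   vertex 3.5 5.0 0.5
   vertex 6.0 2.5 2.5
   vertex 4.5 0.5 1.0
  endloop
 endfacet
 facet normal -0.774 -0.607 -0.179
  outer loop
   vertex 1.5 3.0 5.5
   vertex 0.0 5.5 3.5
   vertex 4.5 0.5 1.0
  endloop
 endfacet
 facet normal 0.333 -0.713 0.618
  outer loop
   vertex 1.5 3.0 5.5
   vertex 4.5 0.5 1.0
   vertex 6.0 2.5 2.5
  endloop
 endfacet
 facet normal 0.495 -0.342 0.799
  outer loop
   vertex 4.5 5.0 4.5
   vertex 1.5 3.0 5.5
   vertex 6.0 2.5 2.5
  endloop
 endfacet
 facet normal 0.766 0.613 -0.192
  outer loop
   vertex 4.5 5.0 4.5
   vertex 6.0 2.5 2.5
   vertex 3.5 5.0 0.5
  endloop
 endfacet
 facet normal 0.117 0.993 -0.029
  outer loop
   vertex 4.5 5.0 4.5
   vertex 3.5 5.0 0.5
   vertex 0.0 5.5 3.5
  endloop
 endfacet
 facet normal -0.883 -0.462 0.084
  outer loop
   vertex 0.5 5.0 6.0
   vertex 0.0 5.5 3.5
   vertex 1.5 3.0 5.5
  endloop
 endfacet
 facet normal 0.068 0.981 0.182
  outer loop
   vertex 0.5 5.0 6.0
   vertex 4.5 5.0 4.5
   vertex 0.0 5.5 3.5
  endloop
 endfacet
 facet normal 0.351 -0.058 0.935
  outer loop
   vertex 0.5 5.0 6.0
   vertex 1.5 3.0 5.5
   vertex 4.5 5.0 4.5
  endloop
 endfacet
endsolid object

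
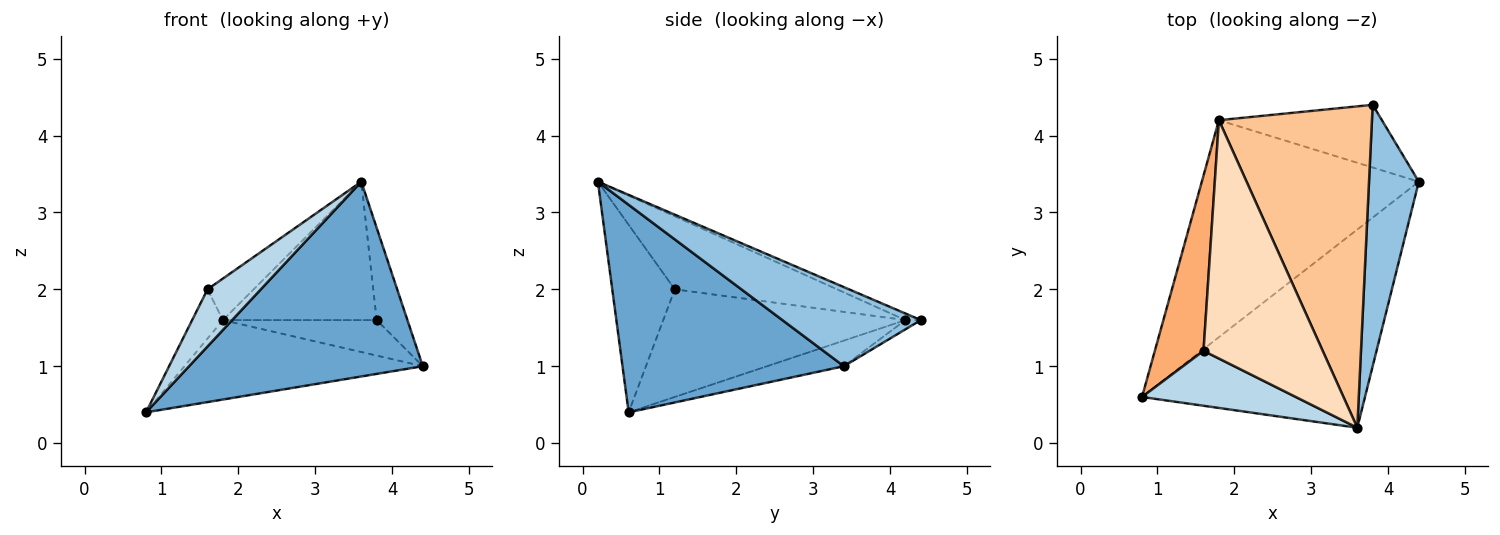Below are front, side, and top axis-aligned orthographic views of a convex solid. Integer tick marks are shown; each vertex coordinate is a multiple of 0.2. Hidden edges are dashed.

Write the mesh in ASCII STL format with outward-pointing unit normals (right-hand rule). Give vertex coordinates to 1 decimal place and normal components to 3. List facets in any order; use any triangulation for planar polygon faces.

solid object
 facet normal 0.553 -0.584 -0.594
  outer loop
   vertex 3.6 0.2 3.4
   vertex 0.8 0.6 0.4
   vertex 4.4 3.4 1.0
  endloop
 endfacet
 facet normal 0.832 0.185 0.524
  outer loop
   vertex 3.8 4.4 1.6
   vertex 3.6 0.2 3.4
   vertex 4.4 3.4 1.0
  endloop
 endfacet
 facet normal -0.646 -0.550 0.529
  outer loop
   vertex 1.6 1.2 2.0
   vertex 0.8 0.6 0.4
   vertex 3.6 0.2 3.4
  endloop
 endfacet
 facet normal -0.110 0.342 -0.933
  outer loop
   vertex 1.8 4.2 1.6
   vertex 4.4 3.4 1.0
   vertex 0.8 0.6 0.4
  endloop
 endfacet
 facet normal -0.049 0.492 -0.869
  outer loop
   vertex 1.8 4.2 1.6
   vertex 3.8 4.4 1.6
   vertex 4.4 3.4 1.0
  endloop
 endfacet
 facet normal -0.905 0.115 0.409
  outer loop
   vertex 1.8 4.2 1.6
   vertex 0.8 0.6 0.4
   vertex 1.6 1.2 2.0
  endloop
 endfacet
 facet normal -0.040 0.395 0.918
  outer loop
   vertex 1.8 4.2 1.6
   vertex 3.6 0.2 3.4
   vertex 3.8 4.4 1.6
  endloop
 endfacet
 facet normal -0.517 0.147 0.843
  outer loop
   vertex 1.8 4.2 1.6
   vertex 1.6 1.2 2.0
   vertex 3.6 0.2 3.4
  endloop
 endfacet
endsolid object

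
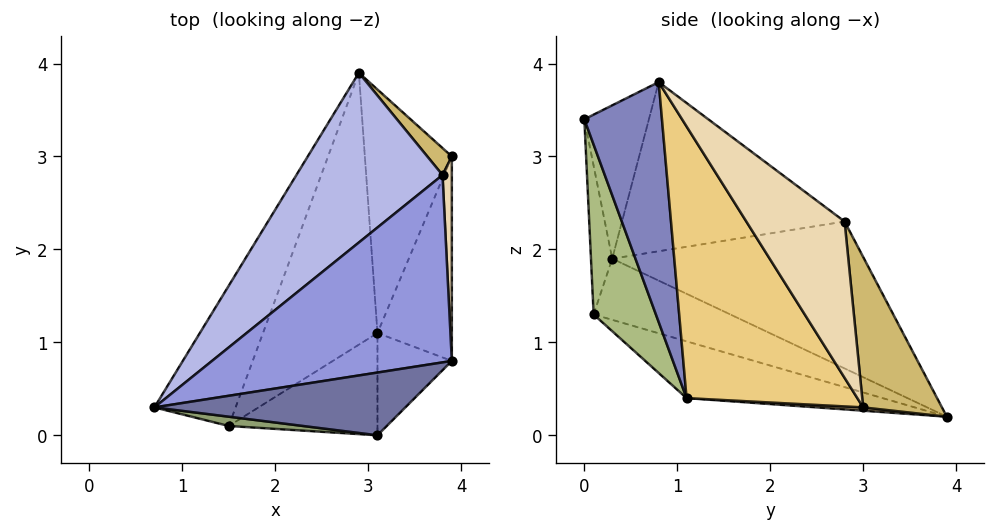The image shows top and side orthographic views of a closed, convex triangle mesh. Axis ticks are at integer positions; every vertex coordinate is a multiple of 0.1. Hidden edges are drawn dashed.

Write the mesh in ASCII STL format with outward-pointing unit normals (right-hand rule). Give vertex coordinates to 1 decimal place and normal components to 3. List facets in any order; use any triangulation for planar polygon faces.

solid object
 facet normal -0.519 0.094 0.849
  outer loop
   vertex 3.1 0.0 3.4
   vertex 3.9 0.8 3.8
   vertex 0.7 0.3 1.9
  endloop
 endfacet
 facet normal 0.743 -0.628 -0.230
  outer loop
   vertex 3.1 1.1 0.4
   vertex 3.9 0.8 3.8
   vertex 3.1 0.0 3.4
  endloop
 endfacet
 facet normal -0.498 0.504 0.706
  outer loop
   vertex 3.8 2.8 2.3
   vertex 0.7 0.3 1.9
   vertex 3.9 0.8 3.8
  endloop
 endfacet
 facet normal -0.563 0.608 0.560
  outer loop
   vertex 3.8 2.8 2.3
   vertex 2.9 3.9 0.2
   vertex 0.7 0.3 1.9
  endloop
 endfacet
 facet normal -0.178 -0.980 0.089
  outer loop
   vertex 1.5 0.1 1.3
   vertex 3.1 0.0 3.4
   vertex 0.7 0.3 1.9
  endloop
 endfacet
 facet normal 0.366 -0.874 -0.320
  outer loop
   vertex 1.5 0.1 1.3
   vertex 3.1 1.1 0.4
   vertex 3.1 0.0 3.4
  endloop
 endfacet
 facet normal -0.602 -0.010 -0.799
  outer loop
   vertex 1.5 0.1 1.3
   vertex 0.7 0.3 1.9
   vertex 2.9 3.9 0.2
  endloop
 endfacet
 facet normal -0.442 -0.095 -0.892
  outer loop
   vertex 1.5 0.1 1.3
   vertex 2.9 3.9 0.2
   vertex 3.1 1.1 0.4
  endloop
 endfacet
 facet normal 0.038 -0.068 -0.997
  outer loop
   vertex 3.9 3.0 0.3
   vertex 3.1 1.1 0.4
   vertex 2.9 3.9 0.2
  endloop
 endfacet
 facet normal 0.659 0.744 0.107
  outer loop
   vertex 3.9 3.0 0.3
   vertex 2.9 3.9 0.2
   vertex 3.8 2.8 2.3
  endloop
 endfacet
 facet normal 0.889 -0.387 -0.243
  outer loop
   vertex 3.9 3.0 0.3
   vertex 3.9 0.8 3.8
   vertex 3.1 1.1 0.4
  endloop
 endfacet
 facet normal 0.994 0.094 0.059
  outer loop
   vertex 3.9 3.0 0.3
   vertex 3.8 2.8 2.3
   vertex 3.9 0.8 3.8
  endloop
 endfacet
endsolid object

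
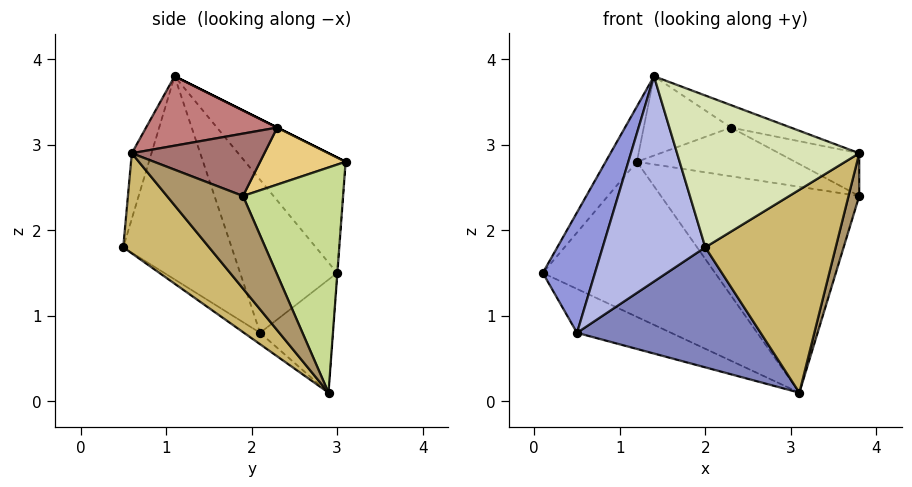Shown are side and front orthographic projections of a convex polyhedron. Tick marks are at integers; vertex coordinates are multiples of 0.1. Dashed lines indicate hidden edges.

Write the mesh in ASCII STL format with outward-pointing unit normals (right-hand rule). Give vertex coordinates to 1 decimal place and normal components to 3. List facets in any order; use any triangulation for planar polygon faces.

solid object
 facet normal -0.361 0.467 -0.807
  outer loop
   vertex 0.5 2.1 0.8
   vertex 0.1 3.0 1.5
   vertex 3.1 2.9 0.1
  endloop
 endfacet
 facet normal -0.049 -0.562 -0.826
  outer loop
   vertex 0.5 2.1 0.8
   vertex 3.1 2.9 0.1
   vertex 2.0 0.5 1.8
  endloop
 endfacet
 facet normal -0.876 -0.471 0.106
  outer loop
   vertex 0.5 2.1 0.8
   vertex 1.4 1.1 3.8
   vertex 0.1 3.0 1.5
  endloop
 endfacet
 facet normal -0.726 -0.688 -0.011
  outer loop
   vertex 0.5 2.1 0.8
   vertex 2.0 0.5 1.8
   vertex 1.4 1.1 3.8
  endloop
 endfacet
 facet normal -0.751 0.234 0.618
  outer loop
   vertex 1.2 3.1 2.8
   vertex 0.1 3.0 1.5
   vertex 1.4 1.1 3.8
  endloop
 endfacet
 facet normal -0.002 0.997 -0.075
  outer loop
   vertex 1.2 3.1 2.8
   vertex 3.1 2.9 0.1
   vertex 0.1 3.0 1.5
  endloop
 endfacet
 facet normal 0.437 0.866 0.243
  outer loop
   vertex 1.2 3.1 2.8
   vertex 3.8 1.9 2.4
   vertex 3.1 2.9 0.1
  endloop
 endfacet
 facet normal -0.104 -0.961 0.257
  outer loop
   vertex 3.8 0.6 2.9
   vertex 1.4 1.1 3.8
   vertex 2.0 0.5 1.8
  endloop
 endfacet
 facet normal 0.931 -0.131 -0.340
  outer loop
   vertex 3.8 0.6 2.9
   vertex 3.1 2.9 0.1
   vertex 3.8 1.9 2.4
  endloop
 endfacet
 facet normal 0.424 -0.645 -0.636
  outer loop
   vertex 3.8 0.6 2.9
   vertex 2.0 0.5 1.8
   vertex 3.1 2.9 0.1
  endloop
 endfacet
 facet normal 0.433 0.802 0.412
  outer loop
   vertex 2.3 2.3 3.2
   vertex 3.8 1.9 2.4
   vertex 1.2 3.1 2.8
  endloop
 endfacet
 facet normal 0.000 0.447 0.894
  outer loop
   vertex 2.3 2.3 3.2
   vertex 1.2 3.1 2.8
   vertex 1.4 1.1 3.8
  endloop
 endfacet
 facet normal 0.510 0.309 0.803
  outer loop
   vertex 2.3 2.3 3.2
   vertex 3.8 0.6 2.9
   vertex 3.8 1.9 2.4
  endloop
 endfacet
 facet normal 0.377 0.172 0.910
  outer loop
   vertex 2.3 2.3 3.2
   vertex 1.4 1.1 3.8
   vertex 3.8 0.6 2.9
  endloop
 endfacet
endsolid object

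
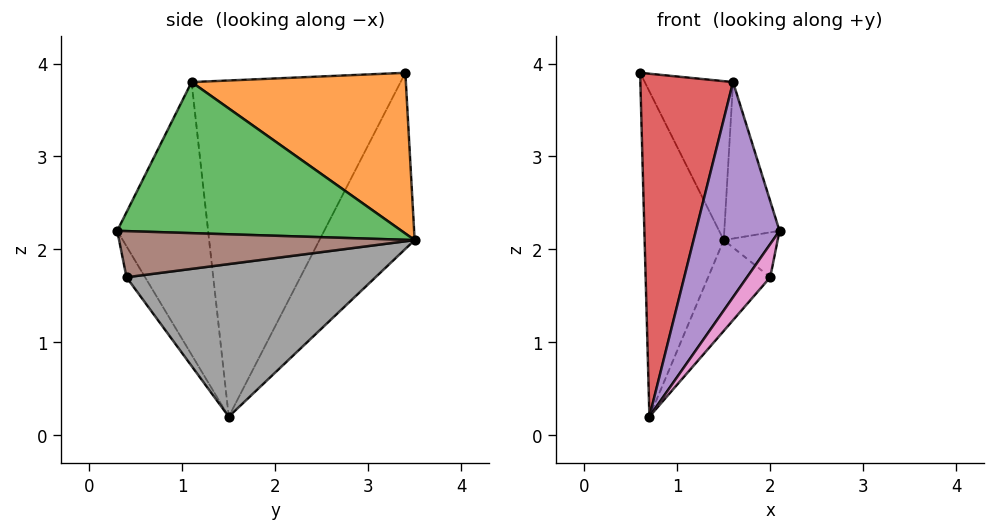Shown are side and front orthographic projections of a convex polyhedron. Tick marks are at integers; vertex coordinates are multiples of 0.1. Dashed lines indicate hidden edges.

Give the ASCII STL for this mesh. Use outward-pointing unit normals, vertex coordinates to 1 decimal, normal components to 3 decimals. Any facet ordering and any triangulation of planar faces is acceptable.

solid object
 facet normal -0.726 0.603 -0.330
  outer loop
   vertex 0.7 1.5 0.2
   vertex 0.6 3.4 3.9
   vertex 1.5 3.5 2.1
  endloop
 endfacet
 facet normal 0.832 0.343 0.435
  outer loop
   vertex 1.6 1.1 3.8
   vertex 1.5 3.5 2.1
   vertex 0.6 3.4 3.9
  endloop
 endfacet
 facet normal 0.960 0.187 0.207
  outer loop
   vertex 1.6 1.1 3.8
   vertex 2.1 0.3 2.2
   vertex 1.5 3.5 2.1
  endloop
 endfacet
 facet normal -0.899 -0.399 0.180
  outer loop
   vertex 1.6 1.1 3.8
   vertex 0.6 3.4 3.9
   vertex 0.7 1.5 0.2
  endloop
 endfacet
 facet normal -0.731 -0.673 0.108
  outer loop
   vertex 1.6 1.1 3.8
   vertex 0.7 1.5 0.2
   vertex 2.1 0.3 2.2
  endloop
 endfacet
 facet normal 0.971 0.177 -0.159
  outer loop
   vertex 2.0 0.4 1.7
   vertex 1.5 3.5 2.1
   vertex 2.1 0.3 2.2
  endloop
 endfacet
 facet normal -0.624 -0.780 -0.031
  outer loop
   vertex 2.0 0.4 1.7
   vertex 2.1 0.3 2.2
   vertex 0.7 1.5 0.2
  endloop
 endfacet
 facet normal 0.809 0.202 -0.553
  outer loop
   vertex 2.0 0.4 1.7
   vertex 0.7 1.5 0.2
   vertex 1.5 3.5 2.1
  endloop
 endfacet
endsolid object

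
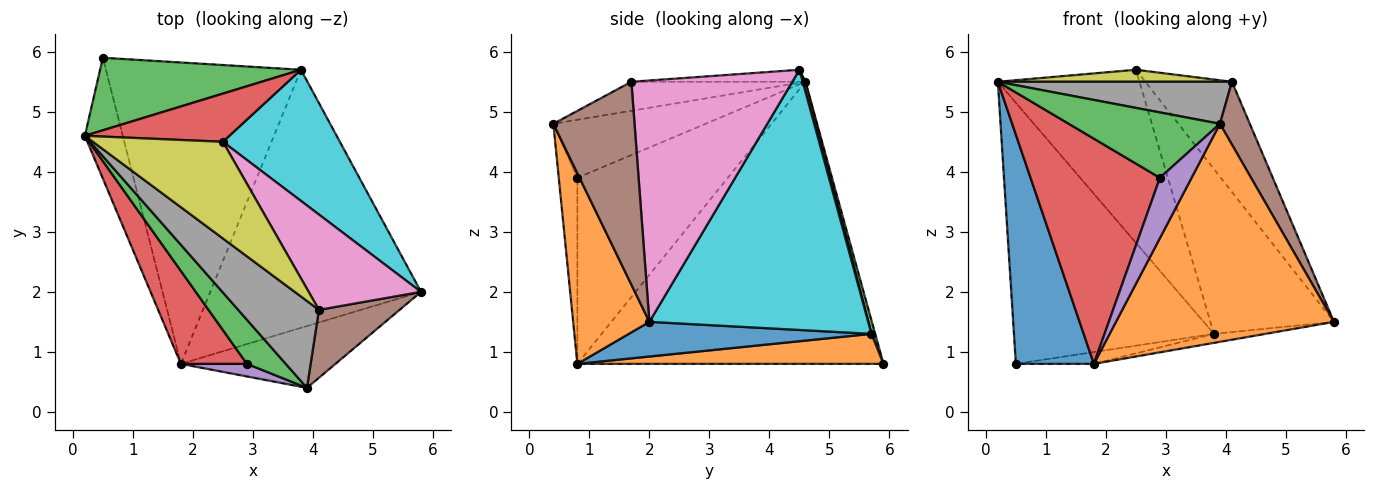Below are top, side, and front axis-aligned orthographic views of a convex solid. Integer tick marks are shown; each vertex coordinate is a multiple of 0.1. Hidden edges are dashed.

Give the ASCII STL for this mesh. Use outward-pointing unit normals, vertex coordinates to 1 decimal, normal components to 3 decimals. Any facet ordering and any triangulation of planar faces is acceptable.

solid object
 facet normal -0.961 -0.245 -0.129
  outer loop
   vertex 1.8 0.8 0.8
   vertex 0.2 4.6 5.5
   vertex 0.5 5.9 0.8
  endloop
 endfacet
 facet normal 0.319 -0.912 -0.259
  outer loop
   vertex 1.8 0.8 0.8
   vertex 5.8 2.0 1.5
   vertex 3.9 0.4 4.8
  endloop
 endfacet
 facet normal -0.641 -0.636 0.429
  outer loop
   vertex 2.9 0.8 3.9
   vertex 3.9 0.4 4.8
   vertex 0.2 4.6 5.5
  endloop
 endfacet
 facet normal -0.732 -0.630 0.260
  outer loop
   vertex 2.9 0.8 3.9
   vertex 0.2 4.6 5.5
   vertex 1.8 0.8 0.8
  endloop
 endfacet
 facet normal -0.499 -0.849 0.177
  outer loop
   vertex 2.9 0.8 3.9
   vertex 1.8 0.8 0.8
   vertex 3.9 0.4 4.8
  endloop
 endfacet
 facet normal 0.879 -0.323 0.349
  outer loop
   vertex 4.1 1.7 5.5
   vertex 3.9 0.4 4.8
   vertex 5.8 2.0 1.5
  endloop
 endfacet
 facet normal 0.815 0.439 0.379
  outer loop
   vertex 4.1 1.7 5.5
   vertex 5.8 2.0 1.5
   vertex 2.5 4.5 5.7
  endloop
 endfacet
 facet normal -0.308 -0.414 0.857
  outer loop
   vertex 4.1 1.7 5.5
   vertex 0.2 4.6 5.5
   vertex 3.9 0.4 4.8
  endloop
 endfacet
 facet normal -0.091 -0.123 0.988
  outer loop
   vertex 4.1 1.7 5.5
   vertex 2.5 4.5 5.7
   vertex 0.2 4.6 5.5
  endloop
 endfacet
 facet normal 0.811 0.458 0.364
  outer loop
   vertex 3.8 5.7 1.3
   vertex 2.5 4.5 5.7
   vertex 5.8 2.0 1.5
  endloop
 endfacet
 facet normal 0.162 0.034 -0.986
  outer loop
   vertex 3.8 5.7 1.3
   vertex 5.8 2.0 1.5
   vertex 1.8 0.8 0.8
  endloop
 endfacet
 facet normal 0.152 0.039 -0.988
  outer loop
   vertex 3.8 5.7 1.3
   vertex 1.8 0.8 0.8
   vertex 0.5 5.9 0.8
  endloop
 endfacet
 facet normal 0.018 0.963 0.268
  outer loop
   vertex 3.8 5.7 1.3
   vertex 0.5 5.9 0.8
   vertex 0.2 4.6 5.5
  endloop
 endfacet
 facet normal 0.019 0.963 0.268
  outer loop
   vertex 3.8 5.7 1.3
   vertex 0.2 4.6 5.5
   vertex 2.5 4.5 5.7
  endloop
 endfacet
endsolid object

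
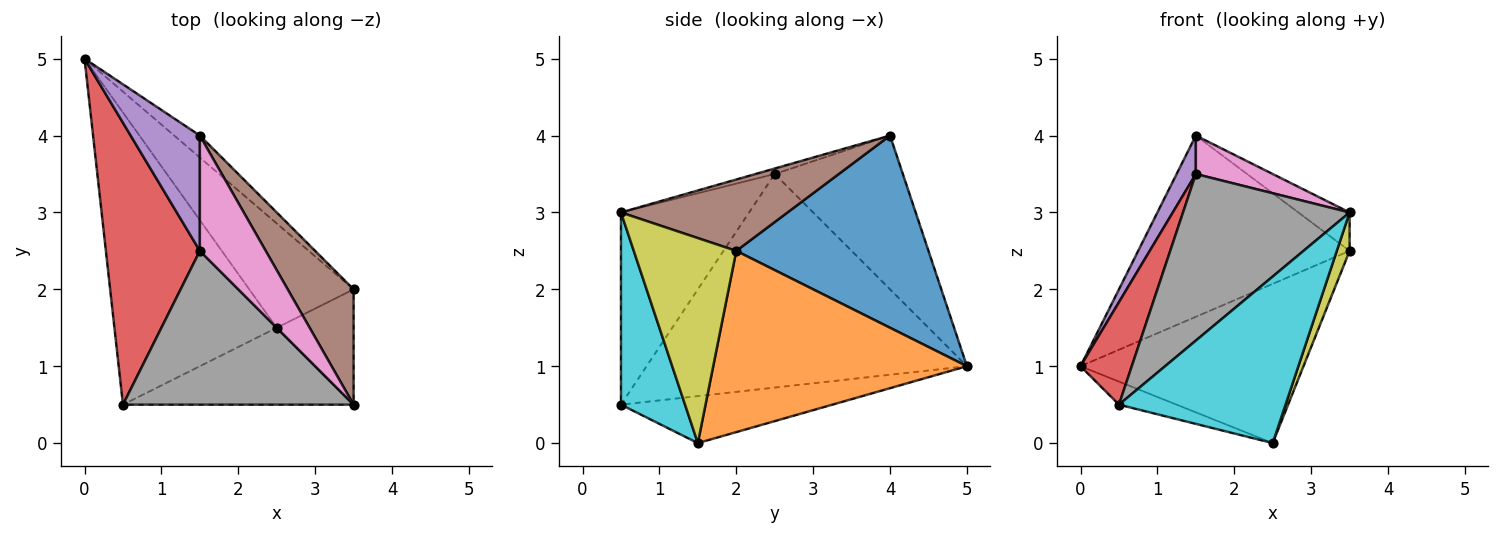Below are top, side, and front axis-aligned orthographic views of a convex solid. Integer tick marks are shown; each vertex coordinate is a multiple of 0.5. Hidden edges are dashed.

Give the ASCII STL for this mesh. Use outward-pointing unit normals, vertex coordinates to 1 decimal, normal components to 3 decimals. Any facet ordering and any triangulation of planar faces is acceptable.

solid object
 facet normal 0.670 0.737 -0.089
  outer loop
   vertex 1.5 4.0 4.0
   vertex 3.5 2.0 2.5
   vertex 0.0 5.0 1.0
  endloop
 endfacet
 facet normal 0.689 0.606 -0.397
  outer loop
   vertex 2.5 1.5 0.0
   vertex 0.0 5.0 1.0
   vertex 3.5 2.0 2.5
  endloop
 endfacet
 facet normal -0.277 0.076 -0.958
  outer loop
   vertex 2.5 1.5 0.0
   vertex 0.5 0.5 0.5
   vertex 0.0 5.0 1.0
  endloop
 endfacet
 facet normal -0.906 -0.145 0.398
  outer loop
   vertex 1.5 2.5 3.5
   vertex 0.0 5.0 1.0
   vertex 0.5 0.5 0.5
  endloop
 endfacet
 facet normal -0.904 -0.136 0.407
  outer loop
   vertex 1.5 2.5 3.5
   vertex 1.5 4.0 4.0
   vertex 0.0 5.0 1.0
  endloop
 endfacet
 facet normal 0.717 0.221 0.662
  outer loop
   vertex 3.5 0.5 3.0
   vertex 3.5 2.0 2.5
   vertex 1.5 4.0 4.0
  endloop
 endfacet
 facet normal -0.079 -0.315 0.946
  outer loop
   vertex 3.5 0.5 3.0
   vertex 1.5 4.0 4.0
   vertex 1.5 2.5 3.5
  endloop
 endfacet
 facet normal -0.492 -0.640 0.590
  outer loop
   vertex 3.5 0.5 3.0
   vertex 1.5 2.5 3.5
   vertex 0.5 0.5 0.5
  endloop
 endfacet
 facet normal 0.930 -0.116 -0.349
  outer loop
   vertex 3.5 0.5 3.0
   vertex 2.5 1.5 0.0
   vertex 3.5 2.0 2.5
  endloop
 endfacet
 facet normal 0.330 -0.857 -0.396
  outer loop
   vertex 3.5 0.5 3.0
   vertex 0.5 0.5 0.5
   vertex 2.5 1.5 0.0
  endloop
 endfacet
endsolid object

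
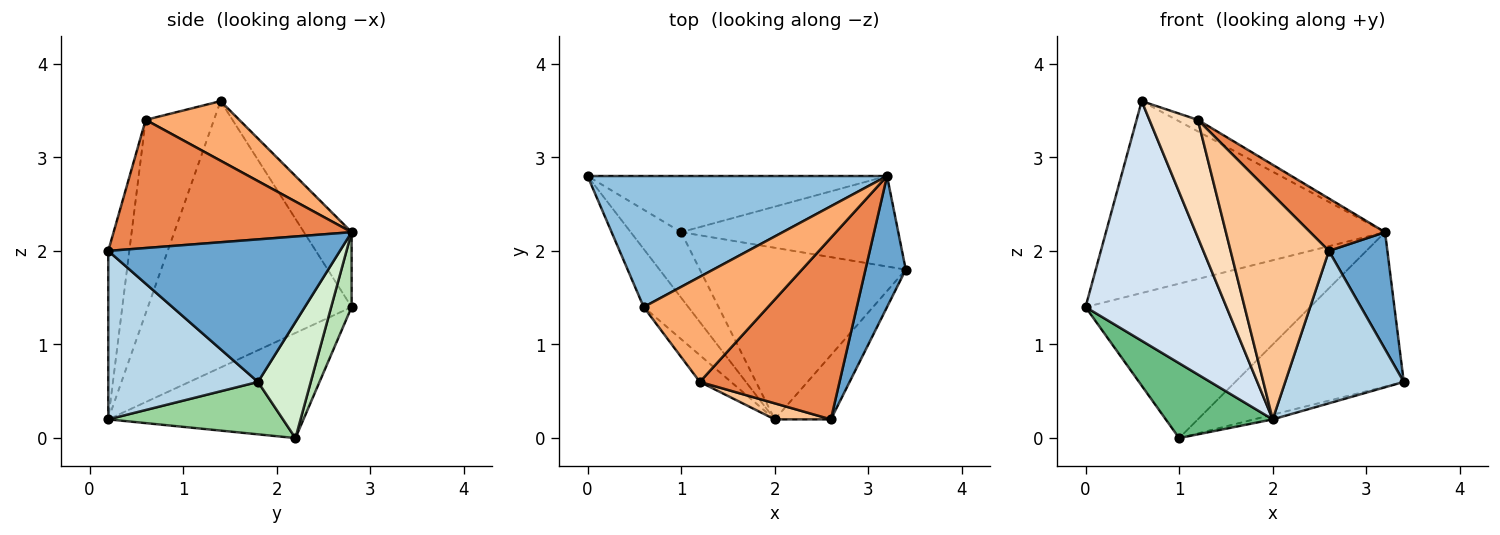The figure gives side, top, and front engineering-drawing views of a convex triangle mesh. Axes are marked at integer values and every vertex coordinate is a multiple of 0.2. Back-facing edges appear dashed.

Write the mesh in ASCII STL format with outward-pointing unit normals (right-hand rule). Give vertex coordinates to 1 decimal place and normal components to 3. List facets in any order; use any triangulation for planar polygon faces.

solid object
 facet normal 0.935 -0.236 0.264
  outer loop
   vertex 3.2 2.8 2.2
   vertex 2.6 0.2 2.0
   vertex 3.4 1.8 0.6
  endloop
 endfacet
 facet normal -0.140 0.818 0.558
  outer loop
   vertex 0.6 1.4 3.6
   vertex 3.2 2.8 2.2
   vertex 0.0 2.8 1.4
  endloop
 endfacet
 facet normal 0.759 -0.601 -0.253
  outer loop
   vertex 2.0 0.2 0.2
   vertex 3.4 1.8 0.6
   vertex 2.6 0.2 2.0
  endloop
 endfacet
 facet normal -0.815 -0.564 -0.137
  outer loop
   vertex 2.0 0.2 0.2
   vertex 0.6 1.4 3.6
   vertex 0.0 2.8 1.4
  endloop
 endfacet
 facet normal 0.661 -0.208 0.721
  outer loop
   vertex 1.2 0.6 3.4
   vertex 2.6 0.2 2.0
   vertex 3.2 2.8 2.2
  endloop
 endfacet
 facet normal 0.430 0.098 0.897
  outer loop
   vertex 1.2 0.6 3.4
   vertex 3.2 2.8 2.2
   vertex 0.6 1.4 3.6
  endloop
 endfacet
 facet normal -0.209 -0.975 0.070
  outer loop
   vertex 1.2 0.6 3.4
   vertex 2.0 0.2 0.2
   vertex 2.6 0.2 2.0
  endloop
 endfacet
 facet normal -0.809 -0.574 -0.130
  outer loop
   vertex 1.2 0.6 3.4
   vertex 0.6 1.4 3.6
   vertex 2.0 0.2 0.2
  endloop
 endfacet
 facet normal -0.808 -0.443 -0.388
  outer loop
   vertex 1.0 2.2 0.0
   vertex 2.0 0.2 0.2
   vertex 0.0 2.8 1.4
  endloop
 endfacet
 facet normal 0.247 0.026 -0.969
  outer loop
   vertex 1.0 2.2 0.0
   vertex 3.4 1.8 0.6
   vertex 2.0 0.2 0.2
  endloop
 endfacet
 facet normal 0.085 0.936 -0.341
  outer loop
   vertex 1.0 2.2 0.0
   vertex 0.0 2.8 1.4
   vertex 3.2 2.8 2.2
  endloop
 endfacet
 facet normal 0.261 0.833 -0.488
  outer loop
   vertex 1.0 2.2 0.0
   vertex 3.2 2.8 2.2
   vertex 3.4 1.8 0.6
  endloop
 endfacet
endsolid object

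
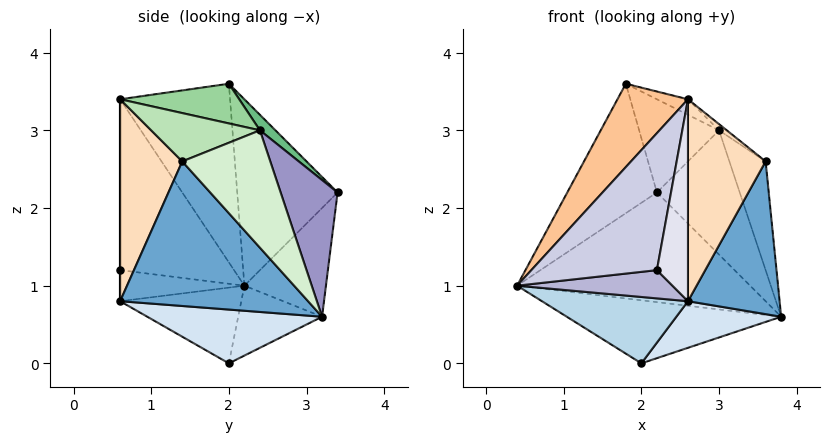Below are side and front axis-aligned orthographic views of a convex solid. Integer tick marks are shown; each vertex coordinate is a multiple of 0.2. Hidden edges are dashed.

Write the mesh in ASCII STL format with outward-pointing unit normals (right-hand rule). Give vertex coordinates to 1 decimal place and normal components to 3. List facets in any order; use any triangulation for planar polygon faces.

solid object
 facet normal 0.860 -0.419 -0.291
  outer loop
   vertex 3.6 1.4 2.6
   vertex 2.6 0.6 0.8
   vertex 3.8 3.2 0.6
  endloop
 endfacet
 facet normal -0.289 0.738 -0.610
  outer loop
   vertex 2.0 2.0 0.0
   vertex 0.4 2.2 1.0
   vertex 3.8 3.2 0.6
  endloop
 endfacet
 facet normal -0.482 -0.581 -0.655
  outer loop
   vertex 2.0 2.0 0.0
   vertex 2.6 0.6 0.8
   vertex 0.4 2.2 1.0
  endloop
 endfacet
 facet normal 0.466 -0.280 -0.839
  outer loop
   vertex 2.0 2.0 0.0
   vertex 3.8 3.2 0.6
   vertex 2.6 0.6 0.8
  endloop
 endfacet
 facet normal -0.301 0.861 -0.409
  outer loop
   vertex 2.2 3.4 2.2
   vertex 3.8 3.2 0.6
   vertex 0.4 2.2 1.0
  endloop
 endfacet
 facet normal -0.679 0.607 0.413
  outer loop
   vertex 2.2 3.4 2.2
   vertex 0.4 2.2 1.0
   vertex 1.8 2.0 3.6
  endloop
 endfacet
 facet normal -0.778 -0.499 0.381
  outer loop
   vertex 2.6 0.6 3.4
   vertex 1.8 2.0 3.6
   vertex 0.4 2.2 1.0
  endloop
 endfacet
 facet normal 0.625 -0.781 0.000
  outer loop
   vertex 2.6 0.6 3.4
   vertex 2.6 0.6 0.8
   vertex 3.6 1.4 2.6
  endloop
 endfacet
 facet normal 0.133 0.682 0.720
  outer loop
   vertex 3.0 2.4 3.0
   vertex 2.2 3.4 2.2
   vertex 1.8 2.0 3.6
  endloop
 endfacet
 facet normal 0.415 0.108 0.903
  outer loop
   vertex 3.0 2.4 3.0
   vertex 1.8 2.0 3.6
   vertex 2.6 0.6 3.4
  endloop
 endfacet
 facet normal 0.603 0.043 0.797
  outer loop
   vertex 3.0 2.4 3.0
   vertex 2.6 0.6 3.4
   vertex 3.6 1.4 2.6
  endloop
 endfacet
 facet normal 0.848 0.349 0.399
  outer loop
   vertex 3.0 2.4 3.0
   vertex 3.6 1.4 2.6
   vertex 3.8 3.2 0.6
  endloop
 endfacet
 facet normal 0.514 0.748 0.421
  outer loop
   vertex 3.0 2.4 3.0
   vertex 3.8 3.2 0.6
   vertex 2.2 3.4 2.2
  endloop
 endfacet
 facet normal -0.530 -0.662 -0.530
  outer loop
   vertex 2.2 0.6 1.2
   vertex 0.4 2.2 1.0
   vertex 2.6 0.6 0.8
  endloop
 endfacet
 facet normal -0.667 -0.735 0.121
  outer loop
   vertex 2.2 0.6 1.2
   vertex 2.6 0.6 3.4
   vertex 0.4 2.2 1.0
  endloop
 endfacet
 facet normal 0.000 -1.000 0.000
  outer loop
   vertex 2.2 0.6 1.2
   vertex 2.6 0.6 0.8
   vertex 2.6 0.6 3.4
  endloop
 endfacet
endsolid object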